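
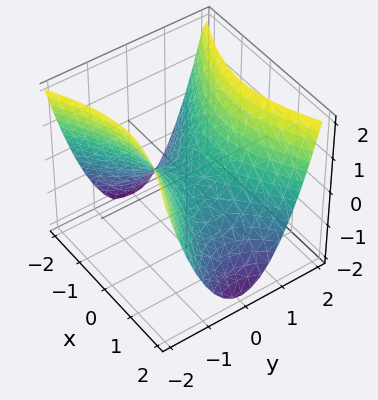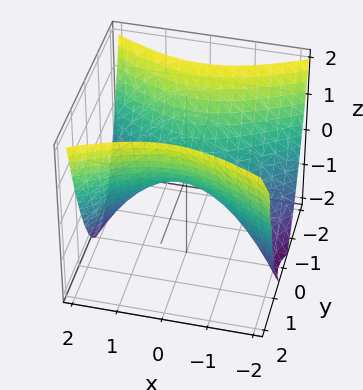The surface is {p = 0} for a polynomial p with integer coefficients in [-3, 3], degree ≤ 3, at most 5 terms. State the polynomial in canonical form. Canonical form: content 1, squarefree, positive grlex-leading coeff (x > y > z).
x^2 - 2*y^2 + 2*z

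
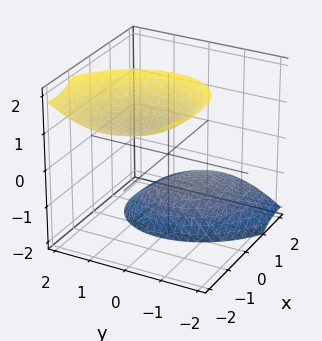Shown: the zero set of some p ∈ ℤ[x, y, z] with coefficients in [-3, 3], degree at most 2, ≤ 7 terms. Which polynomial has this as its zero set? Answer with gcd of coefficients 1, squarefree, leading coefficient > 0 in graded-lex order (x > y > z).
The picture has 2 separate pieces. They look like related sheets of one shape, so recover p as a whole.
deg p = 2. The shape is more complex than any degree-1 surface.
From the axis intercepts and sections: it misses every integer gridline on the x-axis; no y-intercept at any integer in the box.
Solving for integer coefficients yields p as stated.

2*x^2 + x*y + 3*x*z + 2*y^2 - z^2 + 2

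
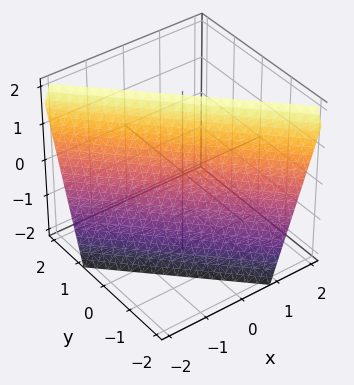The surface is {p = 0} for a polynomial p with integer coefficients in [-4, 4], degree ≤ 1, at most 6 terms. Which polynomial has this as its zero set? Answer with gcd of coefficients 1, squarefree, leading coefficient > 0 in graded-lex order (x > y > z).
3*x + 3*y - z + 2

First, deg p = 1.
Next, observable constraints: it meets the z-axis at z = 2 (among the integer gridlines).
Finally, together with the visible shape, these determine p as stated.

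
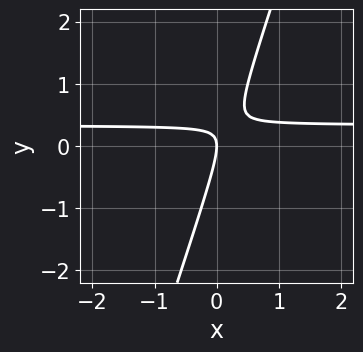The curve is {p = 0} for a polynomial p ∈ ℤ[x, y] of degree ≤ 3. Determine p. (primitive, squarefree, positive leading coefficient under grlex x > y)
3*x*y - y^2 - x

First, deg p = 2. The shape is more complex than any degree-1 curve.
Next, checking where it meets the axes: it meets the x-axis at x = 0 (among the integer gridlines); one y-axis crossing is at y = 0.
Finally, together with the visible shape, these determine p as stated.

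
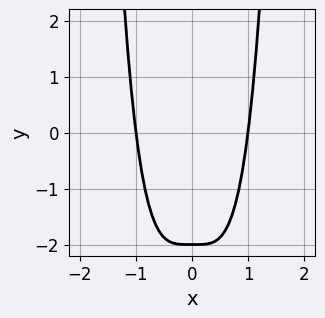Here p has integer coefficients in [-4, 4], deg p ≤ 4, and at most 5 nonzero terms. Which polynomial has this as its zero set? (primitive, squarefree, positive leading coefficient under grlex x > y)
2*x^4 - y - 2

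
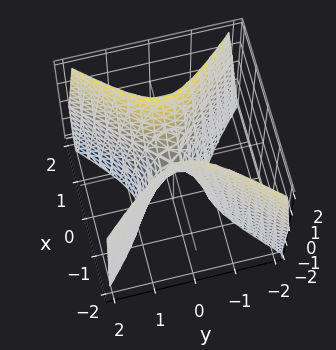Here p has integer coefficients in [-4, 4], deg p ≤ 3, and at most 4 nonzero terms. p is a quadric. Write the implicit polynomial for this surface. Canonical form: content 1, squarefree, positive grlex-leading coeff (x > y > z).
3*x^2 - 3*y^2 - z

1. Degree: a hyperbolic paraboloid; a quadric, so deg p = 2.
2. Symmetries: it's symmetric under y → −y, forcing even powers of y; mirror symmetry x ↦ −x ⇒ only even powers of x.
3. Observable constraints: one y-axis crossing is at y = 0; it meets the z-axis at z = 0 (among the integer gridlines); it meets the x-axis at x = 0 (among the integer gridlines).
4. The integer polynomial consistent with all of this is the stated p.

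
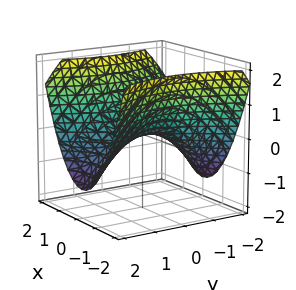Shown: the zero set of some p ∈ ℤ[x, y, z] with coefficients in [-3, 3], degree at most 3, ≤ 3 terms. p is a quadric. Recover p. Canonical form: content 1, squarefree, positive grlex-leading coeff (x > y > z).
First, deg p = 2.
Then, symmetries: mirror symmetry y ↦ −y ⇒ only even powers of y; the x ↦ −x reflection is a symmetry, so x appears only in even powers.
Next, observable constraints: it crosses the z-axis at the gridline z = 0; it meets the y-axis at y = 0 (among the integer gridlines); it crosses the x-axis at the gridline x = 0.
Finally, solving for integer coefficients yields p as stated.

2*x^2 - y^2 - 3*z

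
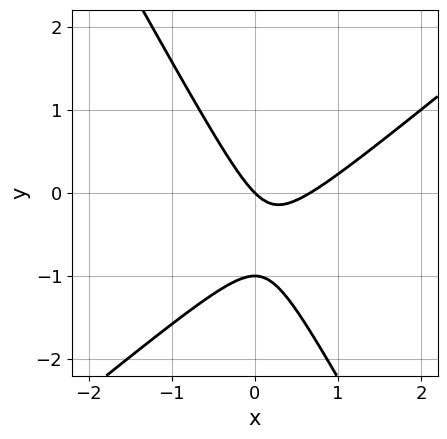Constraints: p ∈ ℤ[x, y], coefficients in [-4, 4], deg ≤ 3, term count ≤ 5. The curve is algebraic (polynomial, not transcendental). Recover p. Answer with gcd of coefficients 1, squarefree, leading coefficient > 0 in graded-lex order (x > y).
3*x^2 - 2*x*y - 2*y^2 - 2*x - 2*y

1. deg p = 2. No degree-1 curve has this shape.
2. Against the integer gridlines: it crosses the x-axis at the gridline x = 0; the y-axis gridline crossings are at y ∈ {-1, 0}.
3. Putting this together gives p.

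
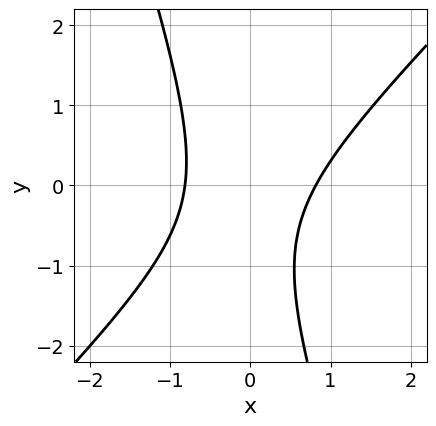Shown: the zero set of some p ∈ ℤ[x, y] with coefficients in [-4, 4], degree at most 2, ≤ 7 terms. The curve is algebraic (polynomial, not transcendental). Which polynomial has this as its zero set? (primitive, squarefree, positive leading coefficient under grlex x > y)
3*x^2 - 2*x*y - y^2 - y - 2

First, deg p = 2. A generic line meets the curve in up to 2 points.
Then, observable constraints: no y-intercept at any integer in the box.
Finally, fitting integer coefficients to these (and the overall shape) gives p.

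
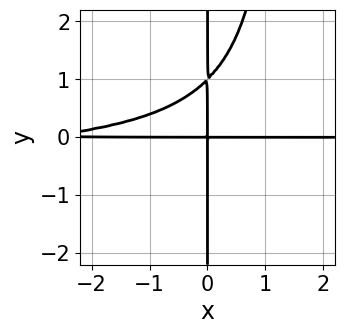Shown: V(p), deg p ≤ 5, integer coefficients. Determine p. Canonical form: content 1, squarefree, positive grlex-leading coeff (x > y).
1. deg p = 4.
2. From the visible intercepts: the visible x-axis segment lies entirely on the curve; the visible y-axis segment lies entirely on the curve.
3. Together with the visible shape, these determine p as stated.

2*x^2*y^2 + x^2*y - 3*x*y^2 + 3*x*y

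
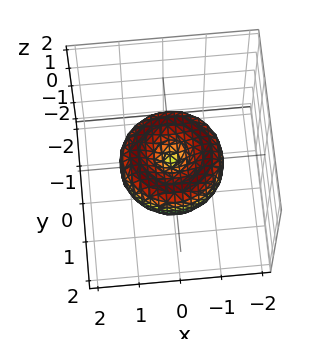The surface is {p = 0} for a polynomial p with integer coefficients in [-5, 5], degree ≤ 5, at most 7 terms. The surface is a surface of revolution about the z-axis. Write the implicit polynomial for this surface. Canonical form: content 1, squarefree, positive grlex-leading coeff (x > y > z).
2*x^4 + 4*x^2*y^2 + 2*y^4 - 3*x^2 - 3*y^2 + 3*z^2

(a) deg p = 4. No degree-3 surface has this shape.
(b) Symmetries: every cross-section ⟂ z is a circle, so x, y appear only via x² + y².
(c) Against the integer gridlines: it meets the z-axis at z = 0 (among the integer gridlines); it meets the x-axis at x = 0 (among the integer gridlines); a circular section at z = 0 has radius between 1 and 2; one y-axis crossing is at y = 0.
(d) Fitting integer coefficients to these (and the overall shape) gives p.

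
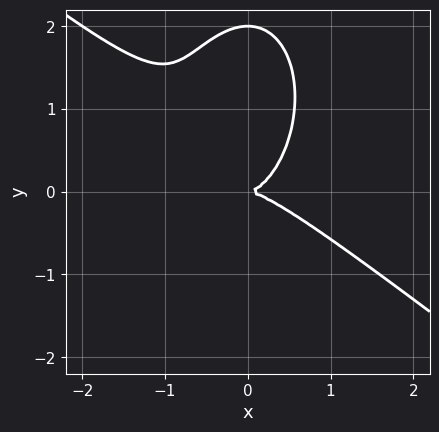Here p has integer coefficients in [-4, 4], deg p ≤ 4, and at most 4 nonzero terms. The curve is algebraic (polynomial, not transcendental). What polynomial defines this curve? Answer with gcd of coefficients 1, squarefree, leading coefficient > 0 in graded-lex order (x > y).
2*x^3 + 2*x^2*y + y^3 - 2*y^2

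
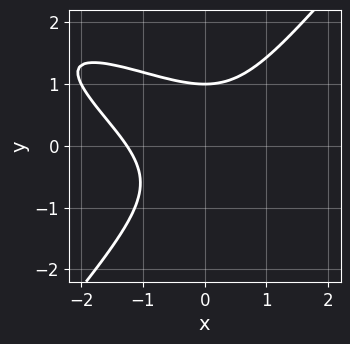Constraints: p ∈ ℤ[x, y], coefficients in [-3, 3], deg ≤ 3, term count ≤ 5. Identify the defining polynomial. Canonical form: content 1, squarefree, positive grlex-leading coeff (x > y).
x^3 + 2*x^2*y - 2*y^3 + 2

1. Degree: no degree-2 curve has this shape, so deg p = 3.
2. Checking where it meets the axes: one y-axis crossing is at y = 1.
3. Together with the visible shape, these determine p as stated.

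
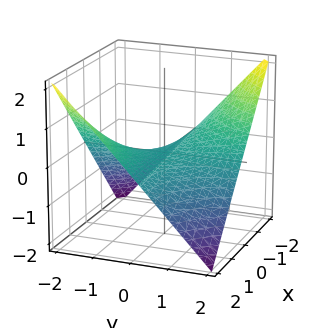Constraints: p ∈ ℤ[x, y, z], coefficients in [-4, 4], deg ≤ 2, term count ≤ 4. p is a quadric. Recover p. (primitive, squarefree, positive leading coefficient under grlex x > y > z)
x*y + 2*z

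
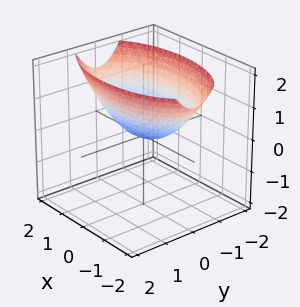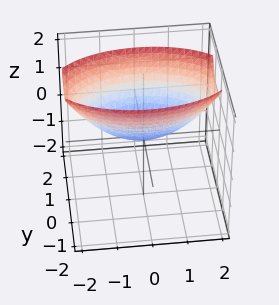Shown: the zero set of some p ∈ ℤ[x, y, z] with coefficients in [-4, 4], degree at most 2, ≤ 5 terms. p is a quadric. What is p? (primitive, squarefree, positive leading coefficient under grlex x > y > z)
x^2 + 3*y^2 - 3*z

First, the degree is 2 — a paraboloid; a quadric.
Then, symmetries: mirror symmetry x ↦ −x ⇒ only even powers of x; it's symmetric under y → −y, forcing even powers of y.
Then, from the axis intercepts and sections: one z-axis crossing is at z = 0; it meets the x-axis at x = 0 (among the integer gridlines); one y-axis crossing is at y = 0.
Finally, putting this together gives p.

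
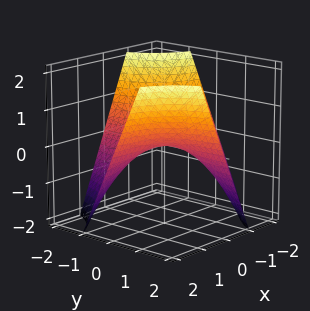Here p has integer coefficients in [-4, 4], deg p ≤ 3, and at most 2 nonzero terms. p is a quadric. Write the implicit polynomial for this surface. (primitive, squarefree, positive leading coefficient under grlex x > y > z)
(a) The degree is 2 — a hyperbolic paraboloid; a quadric.
(b) Against the integer gridlines: every point of the y-axis in the box is on the surface; one z-axis crossing is at z = 0; the visible x-axis segment lies entirely on the surface.
(c) Together with the visible shape, these determine p as stated.

x*y - z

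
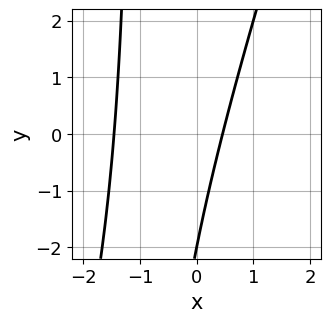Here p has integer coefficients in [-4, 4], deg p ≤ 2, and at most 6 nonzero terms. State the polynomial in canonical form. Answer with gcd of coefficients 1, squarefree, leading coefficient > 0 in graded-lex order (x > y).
(a) Degree: the shape is more complex than any degree-1 curve, so deg p = 2.
(b) From the axis intercepts and sections: it crosses the y-axis at the gridline y = -2.
(c) Fitting integer coefficients to these (and the overall shape) gives p.

3*x^2 - x*y + 3*x - y - 2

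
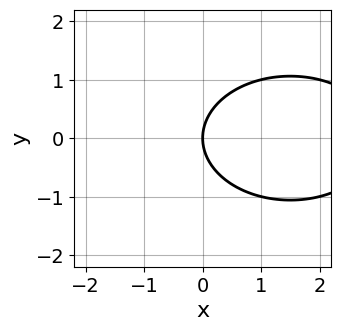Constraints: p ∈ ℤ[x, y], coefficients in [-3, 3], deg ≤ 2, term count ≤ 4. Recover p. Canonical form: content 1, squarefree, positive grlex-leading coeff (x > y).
First, degree: a generic line meets the curve in up to 2 points, so deg p = 2.
Next, symmetries: it's symmetric under y → −y, forcing even powers of y.
Next, against the integer gridlines: one x-axis crossing is at x = 0; it crosses the y-axis at the gridline y = 0.
Finally, solving for integer coefficients yields p as stated.

x^2 + 2*y^2 - 3*x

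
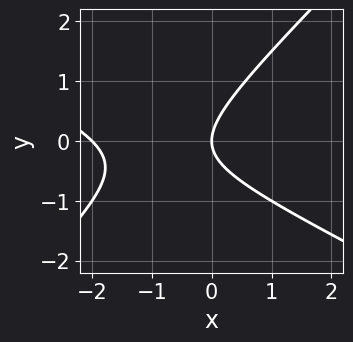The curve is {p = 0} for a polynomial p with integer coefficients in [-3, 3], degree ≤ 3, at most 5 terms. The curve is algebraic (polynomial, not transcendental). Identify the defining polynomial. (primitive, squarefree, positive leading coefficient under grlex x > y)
x^2 + x*y - 2*y^2 + 2*x

The degree is 2 — the shape is more complex than any degree-1 curve.
Checking where it meets the axes: one y-axis crossing is at y = 0; among the integer gridlines, it crosses the x-axis at x ∈ {-2, 0}.
Putting this together gives p.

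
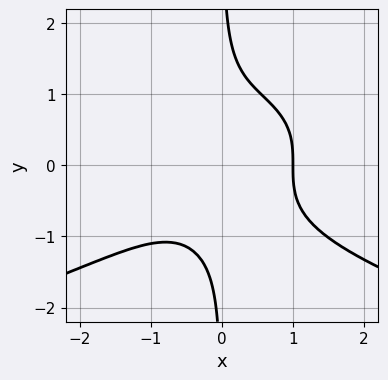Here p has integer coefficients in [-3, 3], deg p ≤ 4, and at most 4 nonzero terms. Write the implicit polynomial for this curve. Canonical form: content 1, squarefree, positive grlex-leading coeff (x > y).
1. Degree: a generic line meets the curve in up to 4 points, so deg p = 4.
2. Checking where it meets the axes: one x-axis crossing is at x = 1; the curve avoids every integer y-axis point in the box.
3. Assembling these constraints gives the stated polynomial.

3*x*y^3 + 2*x^3 - 2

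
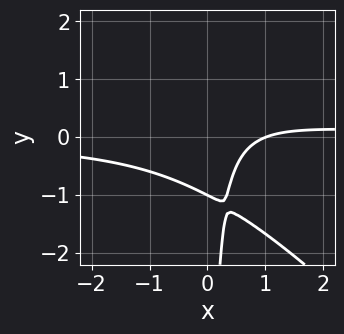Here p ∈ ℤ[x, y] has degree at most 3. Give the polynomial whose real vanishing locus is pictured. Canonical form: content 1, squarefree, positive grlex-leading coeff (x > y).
(a) Degree: a generic line meets the curve in up to 3 points, so deg p = 3.
(b) Reading off the gridlines: it crosses the y-axis at the gridline y = -1; it meets the x-axis at x = 1 (among the integer gridlines).
(c) The integer polynomial consistent with all of this is the stated p.

3*x^2*y + 3*x*y^2 - 2*x + 2*y + 2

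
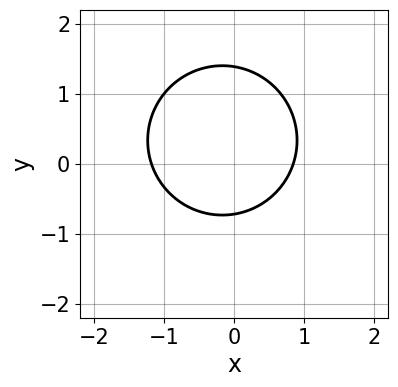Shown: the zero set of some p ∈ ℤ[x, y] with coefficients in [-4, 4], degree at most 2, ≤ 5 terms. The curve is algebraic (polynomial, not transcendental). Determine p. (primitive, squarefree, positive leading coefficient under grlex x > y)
3*x^2 + 3*y^2 + x - 2*y - 3

(a) Degree: a generic line meets the curve in up to 2 points, so deg p = 2.
(b) Putting this together gives p.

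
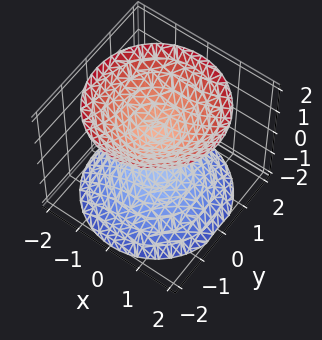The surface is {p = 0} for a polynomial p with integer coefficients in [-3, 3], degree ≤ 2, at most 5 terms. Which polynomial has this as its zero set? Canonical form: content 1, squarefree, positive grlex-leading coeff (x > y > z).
(a) The picture has 2 separate pieces. Treating them together as one polynomial.
(b) The degree is 2 — two separate bowl-shaped sheets opening away from each other; a quadric.
(c) By symmetry, the surface is invariant under rotation about z: p = q(x² + y², z); mirror symmetry z ↦ −z ⇒ only even powers of z.
(d) Reading off the gridlines: it misses every integer gridline on the y-axis; no x-intercept at any integer in the box.
(e) These observations pin down the coefficients.

2*x^2 + 2*y^2 - 2*z^2 + 1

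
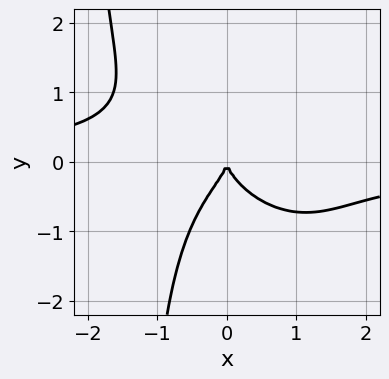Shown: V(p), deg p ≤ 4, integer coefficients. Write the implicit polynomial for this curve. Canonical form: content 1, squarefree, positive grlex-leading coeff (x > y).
3*x^3*y + 2*x^2*y^2 + 2*x*y^3 + 3*y^3 + 3*x^2

(a) Degree: the shape is more complex than any degree-3 curve, so deg p = 4.
(b) Against the integer gridlines: one x-axis crossing is at x = 0; it crosses the y-axis at the gridline y = 0.
(c) The integer polynomial consistent with all of this is the stated p.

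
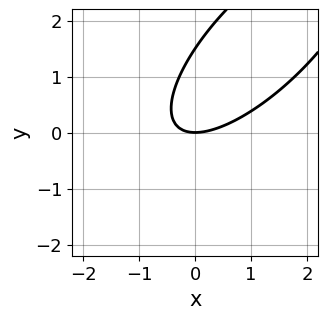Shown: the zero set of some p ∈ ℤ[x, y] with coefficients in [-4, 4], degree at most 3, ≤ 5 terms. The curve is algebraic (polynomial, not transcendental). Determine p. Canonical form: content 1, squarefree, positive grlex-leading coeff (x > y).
2*x^2 - 3*x*y + 2*y^2 - 3*y

1. Degree: a generic line meets the curve in up to 2 points, so deg p = 2.
2. Observable constraints: it crosses the x-axis at the gridline x = 0; one y-axis crossing is at y = 0.
3. Together with the visible shape, these determine p as stated.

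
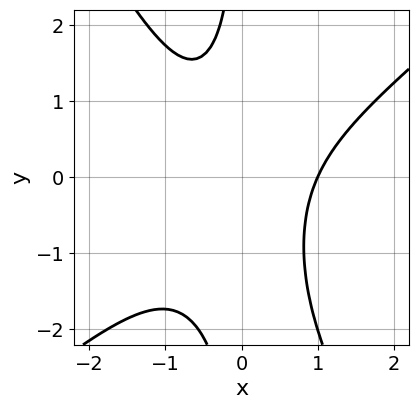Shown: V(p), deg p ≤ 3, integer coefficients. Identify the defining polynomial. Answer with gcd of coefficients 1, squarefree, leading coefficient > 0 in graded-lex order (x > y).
1. deg p = 3. No degree-2 curve has this shape.
2. From the visible intercepts: it misses every integer gridline on the y-axis; it crosses the x-axis at the gridline x = 1.
3. These observations pin down the coefficients.

3*x^3 - 2*x^2*y - 2*x*y^2 - 2*x*y - 3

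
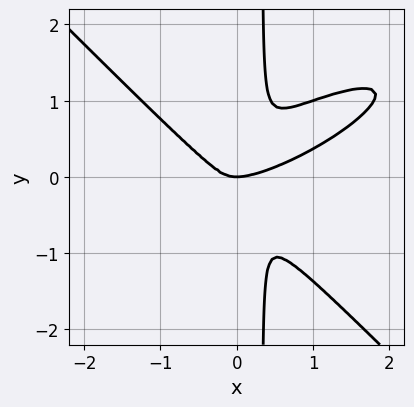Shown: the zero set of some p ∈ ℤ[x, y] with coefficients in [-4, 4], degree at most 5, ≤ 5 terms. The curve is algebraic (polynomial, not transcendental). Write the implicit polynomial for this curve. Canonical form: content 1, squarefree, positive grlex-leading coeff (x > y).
x^4 - 2*x^3*y + 3*x*y^3 - x^2*y - y^3

1. deg p = 4. A generic line meets the curve in up to 4 points.
2. Reading off the gridlines: it meets the x-axis at x = 0 (among the integer gridlines); it meets the y-axis at y = 0 (among the integer gridlines).
3. Solving for integer coefficients yields p as stated.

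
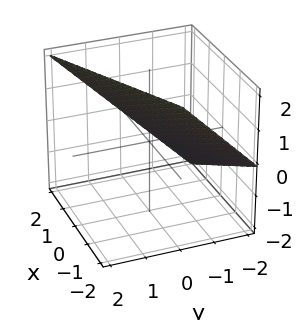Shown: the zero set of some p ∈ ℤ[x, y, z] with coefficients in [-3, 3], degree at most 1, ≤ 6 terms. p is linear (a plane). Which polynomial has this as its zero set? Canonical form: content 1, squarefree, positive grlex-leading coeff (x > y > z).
x - 2*y + 2*z - 2

1. deg p = 1.
2. From the visible intercepts: one y-axis crossing is at y = -1; one z-axis crossing is at z = 1.
3. The integer polynomial consistent with all of this is the stated p.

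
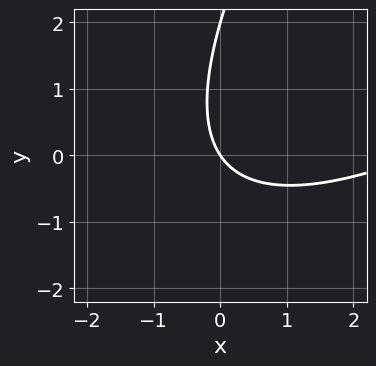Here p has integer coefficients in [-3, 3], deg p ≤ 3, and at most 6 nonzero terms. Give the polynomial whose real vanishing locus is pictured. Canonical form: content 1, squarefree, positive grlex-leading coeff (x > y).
1. The degree is 2 — no degree-1 curve has this shape.
2. Reading off the gridlines: it crosses the x-axis at the gridline x = 0; among the integer gridlines, it crosses the y-axis at y ∈ {0, 2}.
3. These observations pin down the coefficients.

x^2 - 2*x*y + y^2 - 3*x - 2*y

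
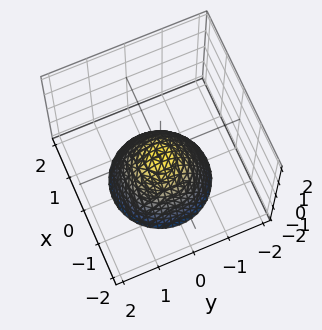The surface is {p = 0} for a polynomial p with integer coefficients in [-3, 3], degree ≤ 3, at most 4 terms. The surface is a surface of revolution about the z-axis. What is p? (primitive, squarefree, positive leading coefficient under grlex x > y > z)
3*x^2 + 3*y^2 + 3*z + 1

Degree: no degree-1 surface has this shape, so deg p = 2.
Symmetry: the surface is invariant under rotation about z: p = q(x² + y², z).
Reading off the gridlines: a circular section at z = -2 has radius between 1 and 2; no x-intercept at any integer in the box; the surface avoids every integer y-axis point in the box.
Matching integer coefficients to the picture gives p.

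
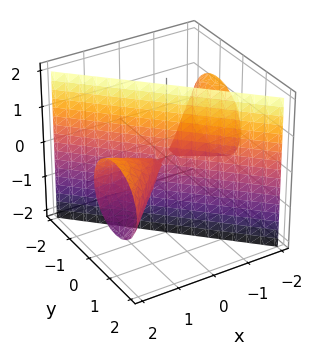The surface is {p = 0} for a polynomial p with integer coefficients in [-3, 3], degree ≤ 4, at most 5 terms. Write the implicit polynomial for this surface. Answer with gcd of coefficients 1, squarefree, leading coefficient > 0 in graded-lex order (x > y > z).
x^2*y - x*z^2 - y^3 - y*z^2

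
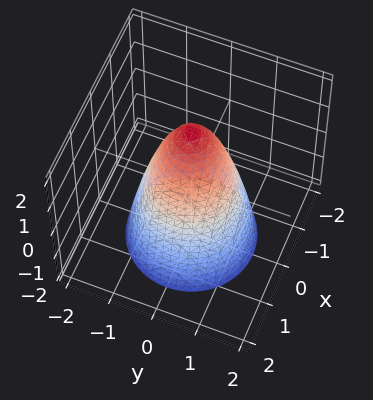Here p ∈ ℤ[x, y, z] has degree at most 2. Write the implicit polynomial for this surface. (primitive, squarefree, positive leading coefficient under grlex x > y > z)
2*x^2 + 2*y^2 + z - 2

(a) deg p = 2. No degree-1 surface has this shape.
(b) Symmetry: the z-axis is an axis of rotation, so x and y enter only as x² + y².
(c) Checking where it meets the axes: a circular section at z = -2 has radius between 1 and 2; it crosses the z-axis at the gridline z = 2.
(d) Together with the visible shape, these determine p as stated. Check: (1, 0, 0) on the x-axis lies on the surface, and p(1, 0, 0) = 0. ✓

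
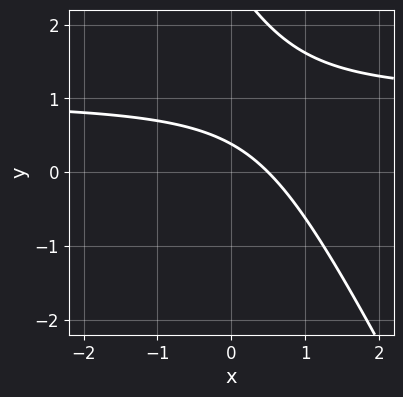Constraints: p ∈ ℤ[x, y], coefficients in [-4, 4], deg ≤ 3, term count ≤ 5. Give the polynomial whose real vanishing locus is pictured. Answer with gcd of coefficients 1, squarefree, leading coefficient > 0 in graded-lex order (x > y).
First, degree: no degree-1 curve has this shape, so deg p = 2.
Finally, matching integer coefficients to the picture gives p.

2*x*y + y^2 - 2*x - 3*y + 1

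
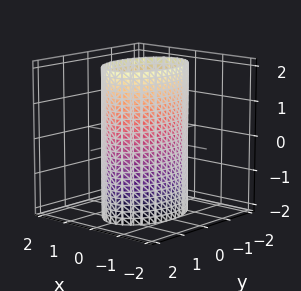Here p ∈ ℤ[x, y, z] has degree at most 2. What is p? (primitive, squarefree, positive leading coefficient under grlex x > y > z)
First, degree: a cylinder; a quadric, so deg p = 2.
Then, symmetries: the x ↦ −x reflection is a symmetry, so x appears only in even powers; the z ↦ −z reflection is a symmetry, so z appears only in even powers; it's symmetric under y → −y, forcing even powers of y.
Then, reading off the gridlines: it misses every integer gridline on the z-axis; the x-axis gridline crossings are at x ∈ {-1, 1}.
Finally, fitting integer coefficients to these (and the overall shape) gives p.

2*x^2 + y^2 - 2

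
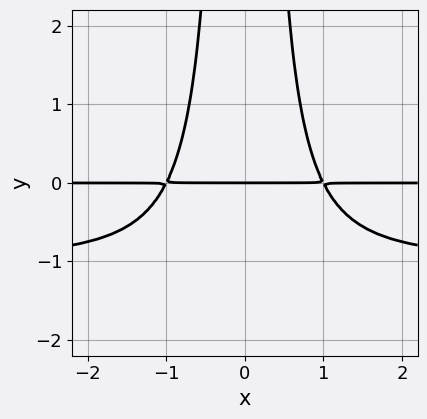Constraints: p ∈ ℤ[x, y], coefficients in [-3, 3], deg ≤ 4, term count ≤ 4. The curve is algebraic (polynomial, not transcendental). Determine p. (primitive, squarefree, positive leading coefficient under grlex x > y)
x^2*y^2 + x^2*y - y

1. The degree is 4 — the shape is more complex than any degree-3 curve.
2. Symmetries: mirror symmetry x ↦ −x ⇒ only even powers of x.
3. Reading off the gridlines: it meets the y-axis at y = 0 (among the integer gridlines); every point of the x-axis in the box is on the curve.
4. Fitting integer coefficients to these (and the overall shape) gives p.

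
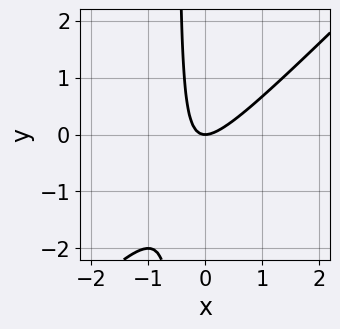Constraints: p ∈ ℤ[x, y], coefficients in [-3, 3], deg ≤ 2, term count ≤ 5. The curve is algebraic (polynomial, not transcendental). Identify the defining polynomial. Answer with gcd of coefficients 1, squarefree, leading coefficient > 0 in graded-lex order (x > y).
2*x^2 - 2*x*y - y

deg p = 2. The shape is more complex than any degree-1 curve.
From the visible intercepts: it crosses the x-axis at the gridline x = 0; it crosses the y-axis at the gridline y = 0.
Assembling these constraints gives the stated polynomial.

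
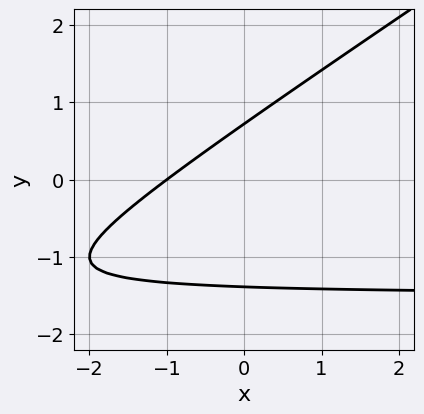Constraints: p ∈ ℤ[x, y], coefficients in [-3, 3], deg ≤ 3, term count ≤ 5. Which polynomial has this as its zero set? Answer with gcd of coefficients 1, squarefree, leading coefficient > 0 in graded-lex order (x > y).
2*x*y - 3*y^2 + 3*x - 2*y + 3

First, degree: the shape is more complex than any degree-1 curve, so deg p = 2.
Then, from the visible intercepts: it crosses the x-axis at the gridline x = -1.
Finally, putting this together gives p.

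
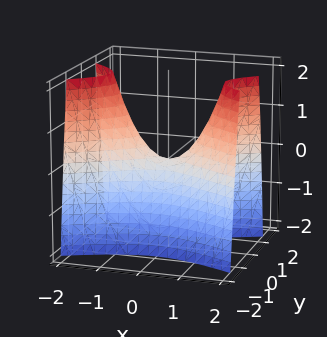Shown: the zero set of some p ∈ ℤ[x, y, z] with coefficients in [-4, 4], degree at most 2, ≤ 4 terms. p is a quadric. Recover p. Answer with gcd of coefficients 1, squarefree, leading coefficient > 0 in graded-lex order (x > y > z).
x^2 - 3*y^2 - z

1. The degree is 2 — a hyperbolic paraboloid; a quadric.
2. Symmetries: the x ↦ −x reflection is a symmetry, so x appears only in even powers; mirror symmetry y ↦ −y ⇒ only even powers of y.
3. Reading off the gridlines: one x-axis crossing is at x = 0; one z-axis crossing is at z = 0; it meets the y-axis at y = 0 (among the integer gridlines).
4. Fitting integer coefficients to these (and the overall shape) gives p.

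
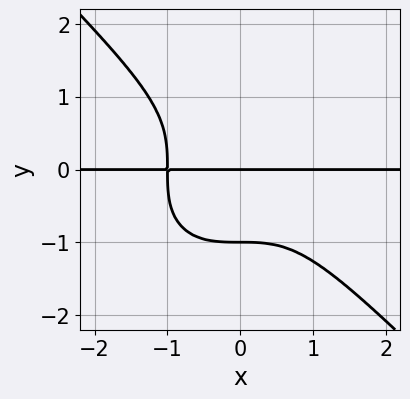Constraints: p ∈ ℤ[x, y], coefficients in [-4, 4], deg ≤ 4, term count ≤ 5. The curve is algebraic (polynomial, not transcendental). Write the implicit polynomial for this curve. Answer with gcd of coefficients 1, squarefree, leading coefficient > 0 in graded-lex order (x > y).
First, degree: the shape is more complex than any degree-3 curve, so deg p = 4.
Next, observable constraints: among the integer gridlines, it crosses the y-axis at y ∈ {-1, 0}; every point of the x-axis in the box is on the curve.
Finally, assembling these constraints gives the stated polynomial.

x^3*y + y^4 + y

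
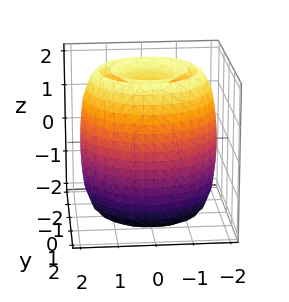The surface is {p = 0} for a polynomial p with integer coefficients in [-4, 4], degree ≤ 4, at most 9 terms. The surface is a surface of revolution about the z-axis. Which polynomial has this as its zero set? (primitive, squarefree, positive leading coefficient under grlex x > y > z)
1. I count 2 distinct pieces. They look like related sheets of one shape, so recover p as a whole.
2. Degree: no degree-3 surface has this shape, so deg p = 4.
3. Symmetries: rotational symmetry about the z-axis ⇒ p depends on x, y only through x² + y².
4. From the axis intercepts and sections: a circular section at z = -1 has radius between 1 and 2.
5. The integer polynomial consistent with all of this is the stated p.

x^4 + 2*x^2*y^2 + y^4 - 3*x^2 - 3*y^2 + z^2 - 2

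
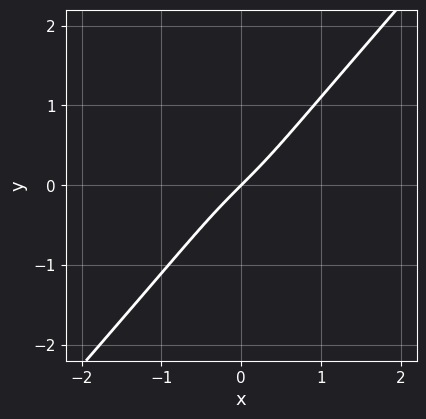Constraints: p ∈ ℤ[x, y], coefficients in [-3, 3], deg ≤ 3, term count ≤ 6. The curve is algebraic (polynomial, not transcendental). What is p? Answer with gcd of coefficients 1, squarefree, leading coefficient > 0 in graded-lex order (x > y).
The degree is 3 — the shape is more complex than any degree-2 curve.
Against the integer gridlines: it meets the x-axis at x = 0 (among the integer gridlines); it meets the y-axis at y = 0 (among the integer gridlines).
Putting this together gives p.

3*x^3 - 2*y^3 + 3*x - 3*y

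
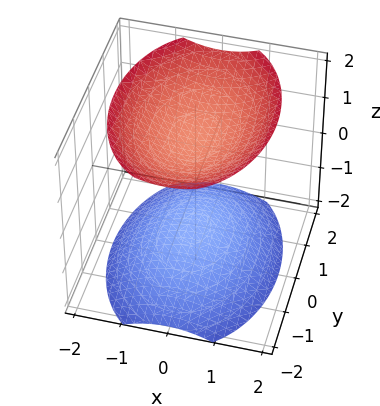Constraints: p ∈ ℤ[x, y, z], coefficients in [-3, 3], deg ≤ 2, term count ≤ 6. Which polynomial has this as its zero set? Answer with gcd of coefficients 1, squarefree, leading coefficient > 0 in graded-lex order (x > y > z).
2*x^2 + y^2 - 2*z^2 + 3

1. There are 2 components. They look like related sheets of one shape, so recover p as a whole.
2. Degree: two separate bowl-shaped sheets opening away from each other; a quadric, so deg p = 2.
3. Symmetries: it's symmetric under x → −x, forcing even powers of x; the y ↦ −y reflection is a symmetry, so y appears only in even powers; the z ↦ −z reflection is a symmetry, so z appears only in even powers.
4. Observable constraints: no x-intercept at any integer in the box; the surface avoids every integer y-axis point in the box.
5. Assembling these constraints gives the stated polynomial.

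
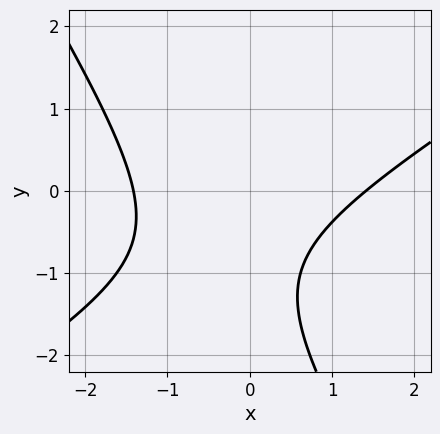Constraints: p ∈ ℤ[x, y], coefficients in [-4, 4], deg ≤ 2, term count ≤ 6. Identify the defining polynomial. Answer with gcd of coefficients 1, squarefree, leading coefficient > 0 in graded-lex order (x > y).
x^2 - x*y - y^2 - 2*y - 2

(a) deg p = 2. The shape is more complex than any degree-1 curve.
(b) From the visible intercepts: the curve avoids every integer y-axis point in the box.
(c) Solving for integer coefficients yields p as stated.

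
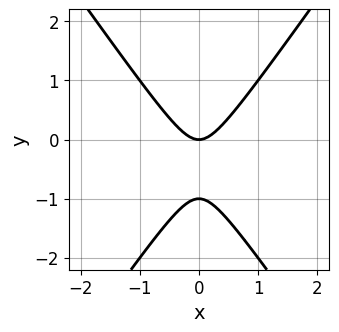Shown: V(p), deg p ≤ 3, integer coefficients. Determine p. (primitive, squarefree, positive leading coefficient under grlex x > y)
2*x^2 - y^2 - y

1. Degree: the shape is more complex than any degree-1 curve, so deg p = 2.
2. Symmetries: the x ↦ −x reflection is a symmetry, so x appears only in even powers.
3. Against the integer gridlines: among the integer gridlines, it crosses the y-axis at y ∈ {-1, 0}; it crosses the x-axis at the gridline x = 0.
4. Assembling these constraints gives the stated polynomial.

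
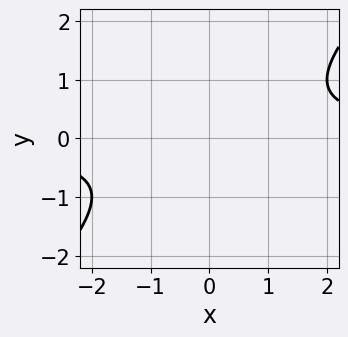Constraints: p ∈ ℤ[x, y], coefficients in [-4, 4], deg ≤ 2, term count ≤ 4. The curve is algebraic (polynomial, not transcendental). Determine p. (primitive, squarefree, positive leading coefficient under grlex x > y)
The degree is 2 — a generic line meets the curve in up to 2 points.
Reading off the gridlines: it misses every integer gridline on the x-axis; no y-intercept at any integer in the box.
These observations pin down the coefficients.

x*y - y^2 - 1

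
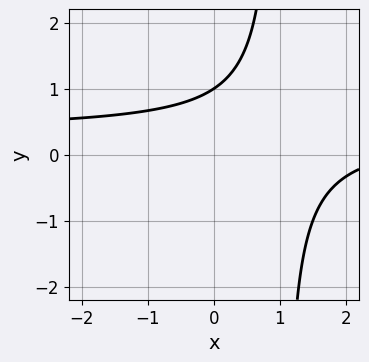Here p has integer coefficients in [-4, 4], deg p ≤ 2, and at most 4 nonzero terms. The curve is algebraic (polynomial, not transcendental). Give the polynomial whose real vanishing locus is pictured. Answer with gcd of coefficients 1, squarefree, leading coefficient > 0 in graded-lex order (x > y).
3*x*y - x - 3*y + 3

deg p = 2. No degree-1 curve has this shape.
Checking where it meets the axes: it crosses the y-axis at the gridline y = 1; no x-intercept at any integer in the box.
These observations pin down the coefficients.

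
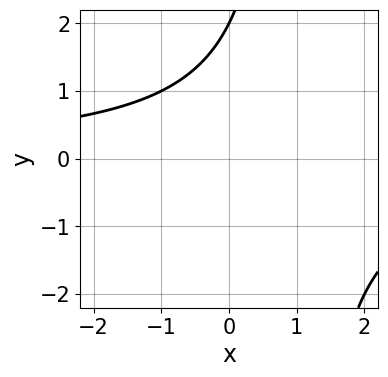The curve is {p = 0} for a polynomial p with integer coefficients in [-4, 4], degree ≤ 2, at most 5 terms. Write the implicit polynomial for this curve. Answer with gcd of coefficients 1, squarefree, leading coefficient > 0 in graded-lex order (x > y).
x*y - y + 2

First, deg p = 2.
Next, from the axis intercepts and sections: it meets the y-axis at y = 2 (among the integer gridlines); no x-intercept at any integer in the box.
Finally, together with the visible shape, these determine p as stated.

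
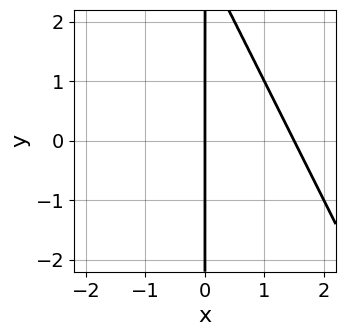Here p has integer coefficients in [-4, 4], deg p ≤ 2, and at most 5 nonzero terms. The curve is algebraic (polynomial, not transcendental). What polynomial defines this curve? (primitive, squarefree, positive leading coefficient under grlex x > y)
The degree is 2 — a generic line meets the curve in up to 2 points.
Reading off the gridlines: one x-axis crossing is at x = 0; every point of the y-axis in the box is on the curve.
Fitting integer coefficients to these (and the overall shape) gives p.

2*x^2 + x*y - 3*x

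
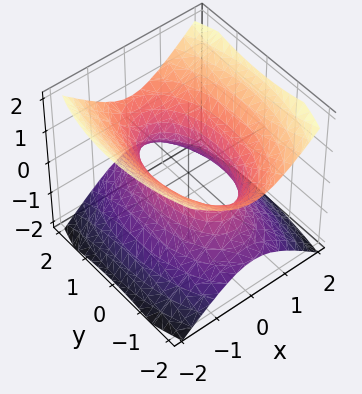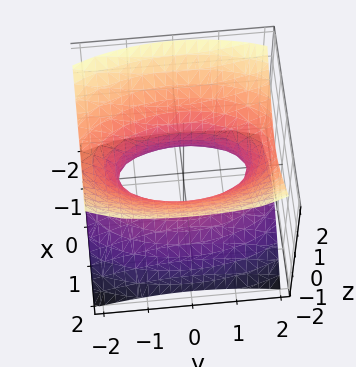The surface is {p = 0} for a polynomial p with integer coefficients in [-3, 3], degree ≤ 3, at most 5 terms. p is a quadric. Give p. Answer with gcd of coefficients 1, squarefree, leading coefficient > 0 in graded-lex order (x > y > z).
3*x^2 + y^2 - 3*z^2 - 2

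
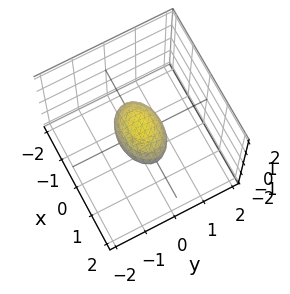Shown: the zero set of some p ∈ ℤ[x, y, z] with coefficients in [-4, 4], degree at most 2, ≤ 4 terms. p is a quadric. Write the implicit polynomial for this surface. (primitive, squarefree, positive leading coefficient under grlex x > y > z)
x^2 + 2*y^2 + 2*z^2 - 1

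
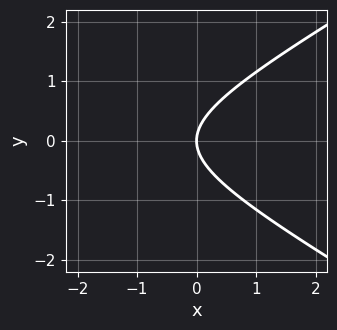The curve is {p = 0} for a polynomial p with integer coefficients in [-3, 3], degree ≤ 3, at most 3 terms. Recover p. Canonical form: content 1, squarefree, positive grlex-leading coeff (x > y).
x^2 - 3*y^2 + 3*x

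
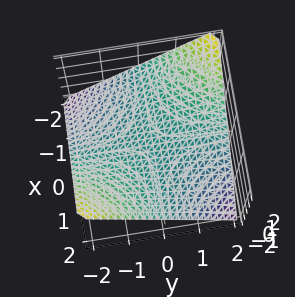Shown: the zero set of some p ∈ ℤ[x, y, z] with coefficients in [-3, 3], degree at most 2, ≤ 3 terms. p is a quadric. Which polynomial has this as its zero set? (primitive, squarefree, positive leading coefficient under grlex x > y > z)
x*y + 2*z

1. Degree: a hyperbolic paraboloid; a quadric, so deg p = 2.
2. From the visible intercepts: the visible y-axis segment lies entirely on the surface; the visible x-axis segment lies entirely on the surface.
3. Putting this together gives p.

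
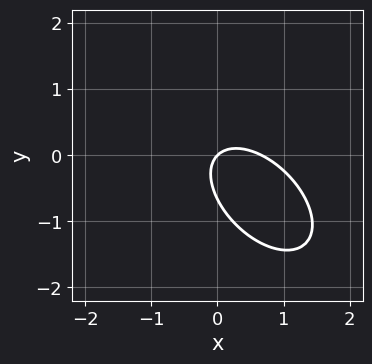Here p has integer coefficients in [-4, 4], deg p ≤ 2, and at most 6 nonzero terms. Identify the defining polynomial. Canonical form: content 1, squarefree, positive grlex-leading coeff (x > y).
1. The degree is 2 — a generic line meets the curve in up to 2 points.
2. Reading off the gridlines: it meets the x-axis at x = 0 (among the integer gridlines); it meets the y-axis at y = 0 (among the integer gridlines).
3. Solving for integer coefficients yields p as stated.

3*x^2 + 3*x*y + 3*y^2 - 2*x + 2*y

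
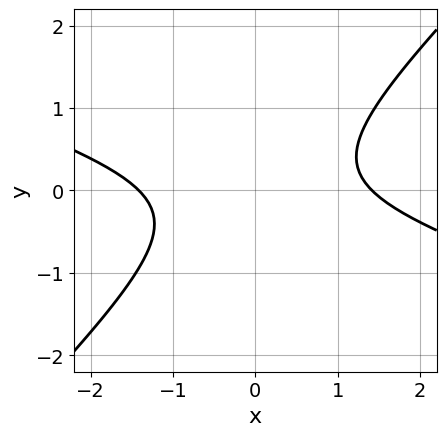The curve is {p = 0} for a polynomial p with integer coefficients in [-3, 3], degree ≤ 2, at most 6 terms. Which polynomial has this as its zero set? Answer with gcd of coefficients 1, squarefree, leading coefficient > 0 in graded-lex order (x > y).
deg p = 2.
Checking where it meets the axes: no y-intercept at any integer in the box.
The integer polynomial consistent with all of this is the stated p.

x^2 + 2*x*y - 3*y^2 - 2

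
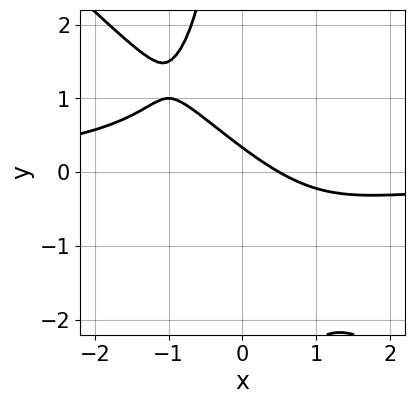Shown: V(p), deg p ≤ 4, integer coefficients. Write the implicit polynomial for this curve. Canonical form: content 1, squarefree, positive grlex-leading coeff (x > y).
2*x^2*y + 2*x*y^2 + 2*x + 3*y - 1

Degree: no degree-2 curve has this shape, so deg p = 3.
Solving for integer coefficients yields p as stated.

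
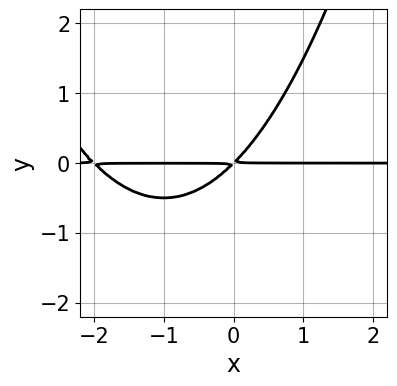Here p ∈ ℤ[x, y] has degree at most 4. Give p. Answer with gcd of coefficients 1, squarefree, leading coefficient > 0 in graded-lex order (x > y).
x^2*y + 2*x*y - 2*y^2

(a) Degree: no degree-2 curve has this shape, so deg p = 3.
(b) Checking where it meets the axes: the visible x-axis segment lies entirely on the curve.
(c) Fitting integer coefficients to these (and the overall shape) gives p.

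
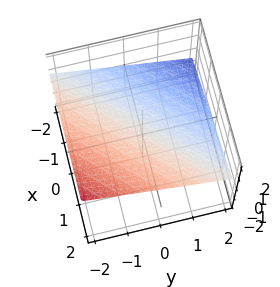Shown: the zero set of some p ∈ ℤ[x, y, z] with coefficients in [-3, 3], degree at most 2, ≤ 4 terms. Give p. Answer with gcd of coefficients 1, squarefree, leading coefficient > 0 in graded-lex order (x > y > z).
x - y - 3*z + 2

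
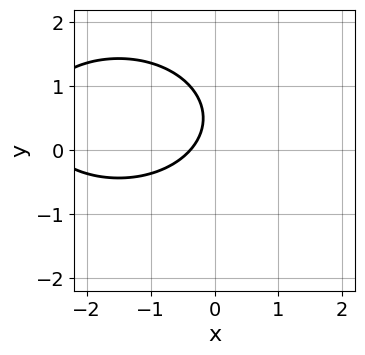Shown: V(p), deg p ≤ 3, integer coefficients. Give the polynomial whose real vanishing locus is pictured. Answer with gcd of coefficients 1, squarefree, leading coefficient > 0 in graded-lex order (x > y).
(a) Degree: no degree-1 curve has this shape, so deg p = 2.
(b) Against the integer gridlines: the curve avoids every integer y-axis point in the box.
(c) Putting this together gives p.

x^2 + 2*y^2 + 3*x - 2*y + 1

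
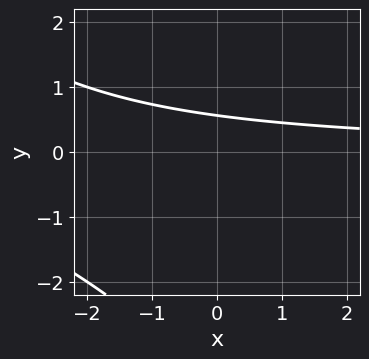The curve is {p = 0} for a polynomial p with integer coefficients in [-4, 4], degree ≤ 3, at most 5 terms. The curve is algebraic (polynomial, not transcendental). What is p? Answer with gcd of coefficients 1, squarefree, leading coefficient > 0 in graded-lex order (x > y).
1. Degree: the shape is more complex than any degree-1 curve, so deg p = 2.
2. From the axis intercepts and sections: it misses every integer gridline on the x-axis.
3. The integer polynomial consistent with all of this is the stated p.

x*y + y^2 + 3*y - 2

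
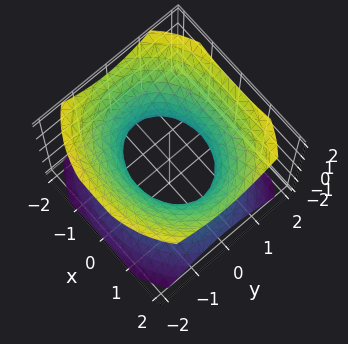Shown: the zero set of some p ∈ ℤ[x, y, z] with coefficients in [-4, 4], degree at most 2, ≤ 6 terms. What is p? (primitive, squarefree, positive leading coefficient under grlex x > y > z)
Degree: one connected sheet with a waist; a quadric, so deg p = 2.
Symmetries: mirror symmetry y ↦ −y ⇒ only even powers of y; mirror symmetry x ↦ −x ⇒ only even powers of x; it's symmetric under z → −z, forcing even powers of z.
From the visible intercepts: the y-axis gridline crossings are at y ∈ {-1, 1}; no z-intercept at any integer in the box.
The integer polynomial consistent with all of this is the stated p.

2*x^2 + 3*y^2 - 3*z^2 - 3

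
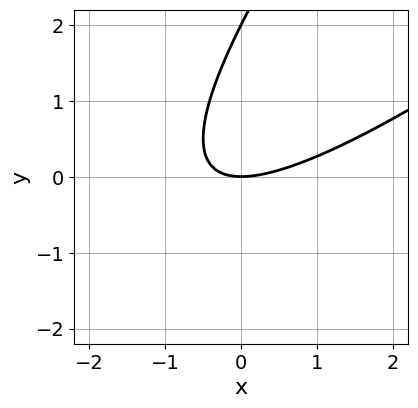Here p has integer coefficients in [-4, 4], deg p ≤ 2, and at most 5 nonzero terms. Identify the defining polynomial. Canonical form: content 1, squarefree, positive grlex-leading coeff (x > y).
First, the degree is 2 — the shape is more complex than any degree-1 curve.
Next, from the axis intercepts and sections: the y-axis gridline crossings are at y ∈ {0, 2}; it meets the x-axis at x = 0 (among the integer gridlines).
Finally, fitting integer coefficients to these (and the overall shape) gives p.

x^2 - 2*x*y + y^2 - 2*y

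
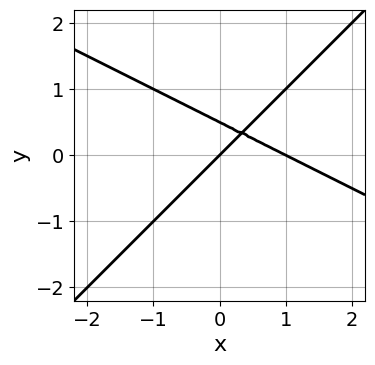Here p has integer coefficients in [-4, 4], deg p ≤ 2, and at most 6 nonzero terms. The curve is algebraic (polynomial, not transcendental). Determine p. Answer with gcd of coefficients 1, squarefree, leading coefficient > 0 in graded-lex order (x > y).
x^2 + x*y - 2*y^2 - x + y

(a) The degree is 2 — a generic line meets the curve in up to 2 points.
(b) Against the integer gridlines: among the integer gridlines, it crosses the x-axis at x ∈ {0, 1}; it crosses the y-axis at the gridline y = 0.
(c) Solving for integer coefficients yields p as stated.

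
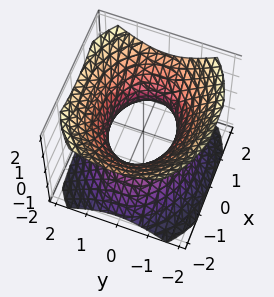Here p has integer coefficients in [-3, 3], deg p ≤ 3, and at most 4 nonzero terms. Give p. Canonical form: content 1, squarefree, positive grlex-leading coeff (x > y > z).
1. deg p = 2.
2. Symmetries: mirror symmetry x ↦ −x ⇒ only even powers of x; it's symmetric under y → −y, forcing even powers of y; it's symmetric under z → −z, forcing even powers of z.
3. Reading off the gridlines: among the integer gridlines, it crosses the y-axis at y ∈ {-1, 1}; the surface avoids every integer z-axis point in the box.
4. Matching integer coefficients to the picture gives p.

2*x^2 + 3*y^2 - 3*z^2 - 3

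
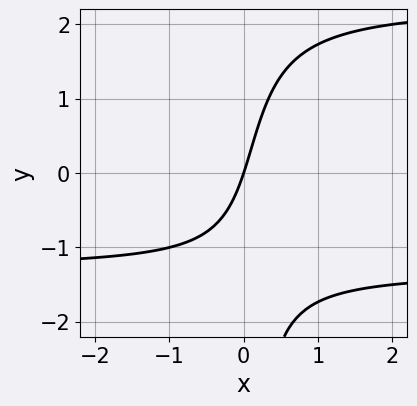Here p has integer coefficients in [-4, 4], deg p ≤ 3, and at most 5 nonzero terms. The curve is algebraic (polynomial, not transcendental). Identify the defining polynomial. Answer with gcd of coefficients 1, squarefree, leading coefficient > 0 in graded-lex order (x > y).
1. The degree is 3 — a generic line meets the curve in up to 3 points.
2. Checking where it meets the axes: one y-axis crossing is at y = 0; one x-axis crossing is at x = 0.
3. Together with the visible shape, these determine p as stated.

x*y^2 - x*y - 3*x + y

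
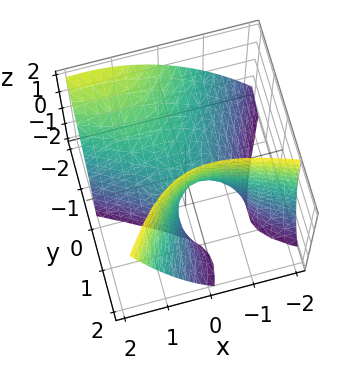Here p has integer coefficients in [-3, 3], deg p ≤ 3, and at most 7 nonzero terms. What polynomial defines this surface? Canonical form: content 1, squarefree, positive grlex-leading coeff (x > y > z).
1. deg p = 2. No degree-1 surface has this shape.
2. From the visible intercepts: it meets the z-axis at z = 0 (among the integer gridlines); it crosses the x-axis at the gridline x = 0.
3. Together with the visible shape, these determine p as stated.

2*x^2 + 3*x*y - 2*y^2 - 3*y*z + 2*z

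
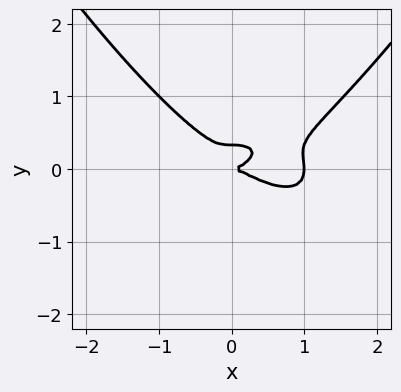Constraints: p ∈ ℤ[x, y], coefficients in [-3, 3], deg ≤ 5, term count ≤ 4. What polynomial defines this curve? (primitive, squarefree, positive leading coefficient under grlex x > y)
x^4 - x^3 - 3*y^3 + y^2

First, degree: no degree-3 curve has this shape, so deg p = 4.
Next, against the integer gridlines: one y-axis crossing is at y = 0; among the integer gridlines, it crosses the x-axis at x ∈ {0, 1}.
Finally, solving for integer coefficients yields p as stated.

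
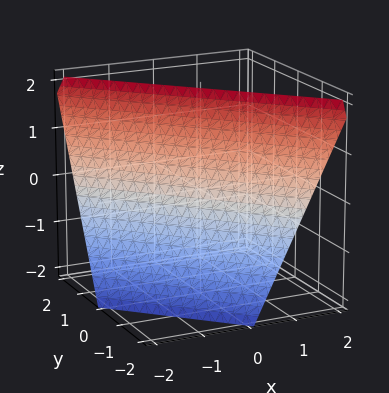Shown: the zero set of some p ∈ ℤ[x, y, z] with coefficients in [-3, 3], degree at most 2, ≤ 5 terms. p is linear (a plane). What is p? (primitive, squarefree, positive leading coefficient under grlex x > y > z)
2*x + 2*y - z + 2

First, deg p = 1. Every cross-section is a straight line — this is a plane.
Then, against the integer gridlines: it meets the y-axis at y = -1 (among the integer gridlines); it crosses the z-axis at the gridline z = 2; it meets the x-axis at x = -1 (among the integer gridlines).
Finally, these observations pin down the coefficients.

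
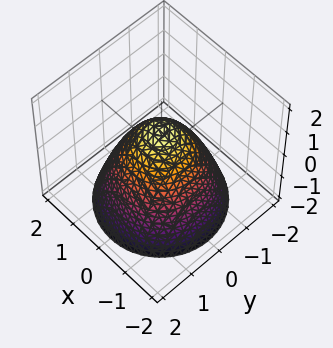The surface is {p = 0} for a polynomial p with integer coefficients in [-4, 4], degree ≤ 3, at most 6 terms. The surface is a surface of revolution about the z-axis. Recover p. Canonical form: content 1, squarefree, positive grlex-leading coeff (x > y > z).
(a) deg p = 2. The shape is more complex than any degree-1 surface.
(b) Symmetries: every cross-section ⟂ z is a circle, so x, y appear only via x² + y².
(c) From the axis intercepts and sections: the y-axis gridline crossings are at y ∈ {-1, 1}; among the integer gridlines, it crosses the x-axis at x ∈ {-1, 1}.
(d) Assembling these constraints gives the stated polynomial. Check: (0, 0, 1) on the z-axis lies on the surface, and p(0, 0, 1) = 0. ✓

x^2 + y^2 + z - 1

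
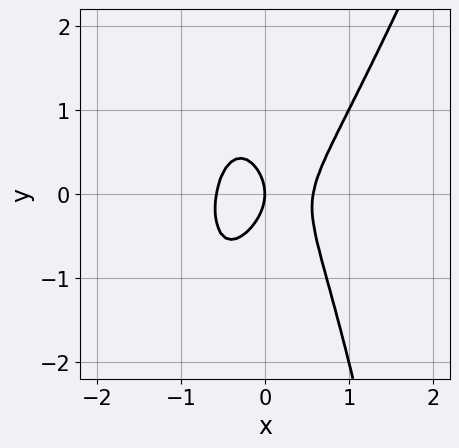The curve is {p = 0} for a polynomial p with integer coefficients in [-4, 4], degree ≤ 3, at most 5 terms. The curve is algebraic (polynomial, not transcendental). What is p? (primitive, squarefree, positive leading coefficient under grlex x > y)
3*x^3 - x^2*y - y^2 - x

(a) deg p = 3.
(b) Checking where it meets the axes: one x-axis crossing is at x = 0; it crosses the y-axis at the gridline y = 0.
(c) The integer polynomial consistent with all of this is the stated p.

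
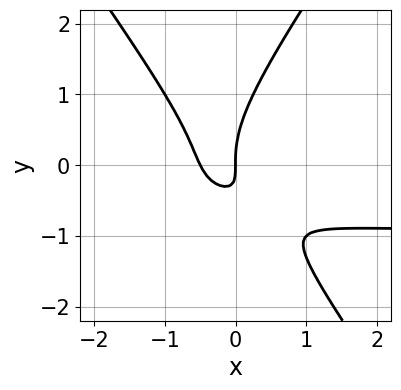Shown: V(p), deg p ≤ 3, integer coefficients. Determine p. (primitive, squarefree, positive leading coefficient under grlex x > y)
2*x^2*y - y^3 + 2*x^2 + 2*x*y + x

(a) Degree: a generic line meets the curve in up to 3 points, so deg p = 3.
(b) From the visible intercepts: it crosses the y-axis at the gridline y = 0; it meets the x-axis at x = 0 (among the integer gridlines).
(c) The integer polynomial consistent with all of this is the stated p.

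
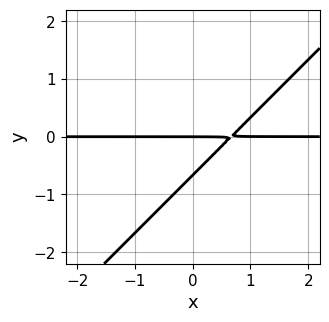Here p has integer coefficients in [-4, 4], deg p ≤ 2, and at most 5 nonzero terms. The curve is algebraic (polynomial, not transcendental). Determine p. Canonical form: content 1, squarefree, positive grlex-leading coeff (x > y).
First, deg p = 2.
Then, from the visible intercepts: it crosses the y-axis at the gridline y = 0; the visible x-axis segment lies entirely on the curve.
Finally, these observations pin down the coefficients.

3*x*y - 3*y^2 - 2*y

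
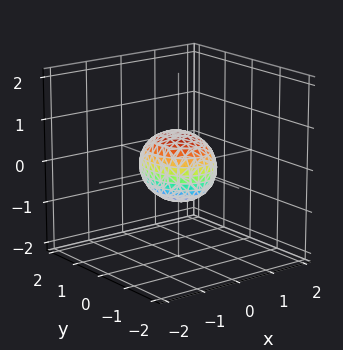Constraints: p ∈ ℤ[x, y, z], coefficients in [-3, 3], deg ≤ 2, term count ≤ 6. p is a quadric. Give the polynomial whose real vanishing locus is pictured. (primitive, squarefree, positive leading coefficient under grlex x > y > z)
3*x^2 + 2*y^2 + 3*z^2 - 2

First, the degree is 2 — bounded and convex; a quadric.
Next, symmetries: it's symmetric under z → −z, forcing even powers of z; the x ↦ −x reflection is a symmetry, so x appears only in even powers; mirror symmetry y ↦ −y ⇒ only even powers of y.
Then, from the visible intercepts: the y-axis gridline crossings are at y ∈ {-1, 1}.
Finally, assembling these constraints gives the stated polynomial.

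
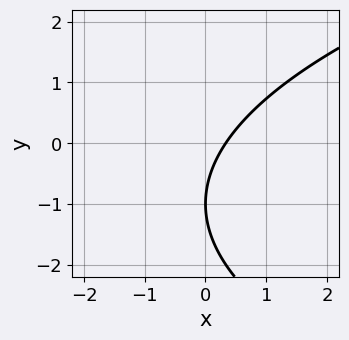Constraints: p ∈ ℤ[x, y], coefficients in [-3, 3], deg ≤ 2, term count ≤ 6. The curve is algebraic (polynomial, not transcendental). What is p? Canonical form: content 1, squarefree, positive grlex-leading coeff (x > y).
y^2 - 3*x + 2*y + 1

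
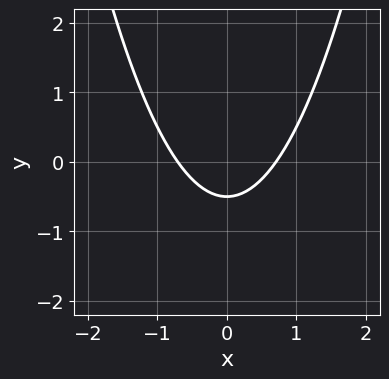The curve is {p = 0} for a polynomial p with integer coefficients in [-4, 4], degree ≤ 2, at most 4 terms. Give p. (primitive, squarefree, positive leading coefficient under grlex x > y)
2*x^2 - 2*y - 1

(a) The degree is 2 — the shape is more complex than any degree-1 curve.
(b) Symmetries: the x ↦ −x reflection is a symmetry, so x appears only in even powers.
(c) Putting this together gives p.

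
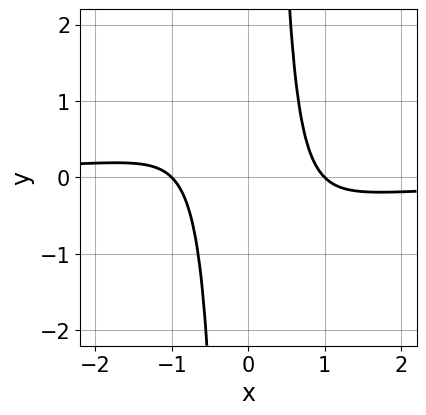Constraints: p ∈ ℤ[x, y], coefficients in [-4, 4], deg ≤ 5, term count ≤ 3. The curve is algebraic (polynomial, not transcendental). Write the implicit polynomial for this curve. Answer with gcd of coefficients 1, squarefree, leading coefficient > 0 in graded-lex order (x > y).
2*x^3*y + x^2 - 1

The degree is 4 — no degree-3 curve has this shape.
Checking where it meets the axes: the x-axis gridline crossings are at x ∈ {-1, 1}; no y-intercept at any integer in the box.
These observations pin down the coefficients.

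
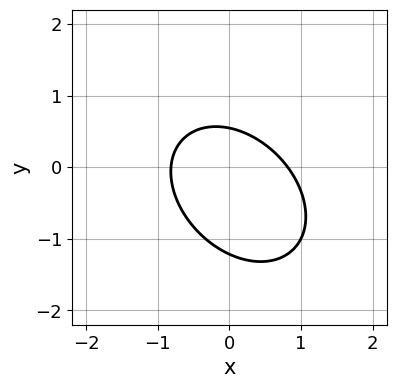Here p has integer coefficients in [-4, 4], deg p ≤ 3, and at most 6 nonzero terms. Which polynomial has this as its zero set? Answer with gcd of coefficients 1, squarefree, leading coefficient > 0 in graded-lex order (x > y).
First, degree: the shape is more complex than any degree-1 curve, so deg p = 2.
Finally, matching integer coefficients to the picture gives p.

3*x^2 + 2*x*y + 3*y^2 + 2*y - 2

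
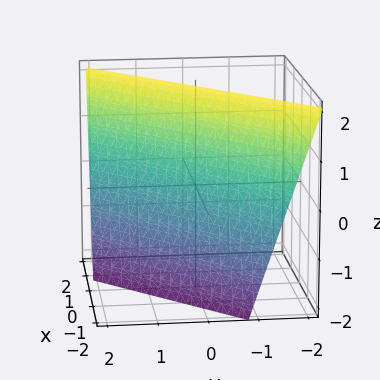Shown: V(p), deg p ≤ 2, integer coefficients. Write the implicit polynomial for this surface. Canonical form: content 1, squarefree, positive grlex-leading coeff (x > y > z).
First, degree: the surface is flat (a plane), so deg p = 1.
Next, observable constraints: one z-axis crossing is at z = 2.
Finally, assembling these constraints gives the stated polynomial.

3*x - 3*y - z + 2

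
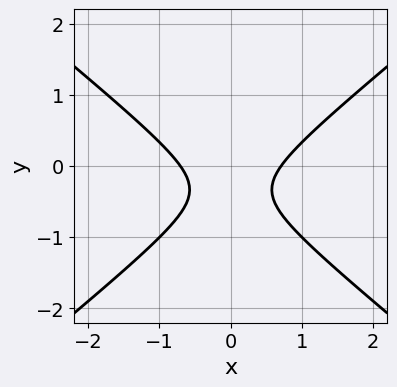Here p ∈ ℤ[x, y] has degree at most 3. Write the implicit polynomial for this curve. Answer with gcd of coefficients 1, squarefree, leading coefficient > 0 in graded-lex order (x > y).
2*x^2 - 3*y^2 - 2*y - 1

First, deg p = 2. A generic line meets the curve in up to 2 points.
Next, symmetries: it's symmetric under x → −x, forcing even powers of x.
Then, against the integer gridlines: the curve avoids every integer y-axis point in the box.
Finally, putting this together gives p.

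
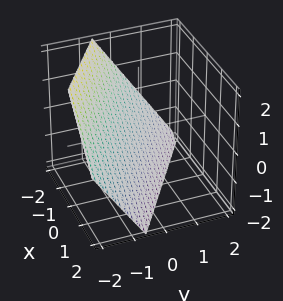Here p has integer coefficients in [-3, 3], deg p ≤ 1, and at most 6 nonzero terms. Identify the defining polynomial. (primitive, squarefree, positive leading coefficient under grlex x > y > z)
2*x + 3*y + 2*z + 2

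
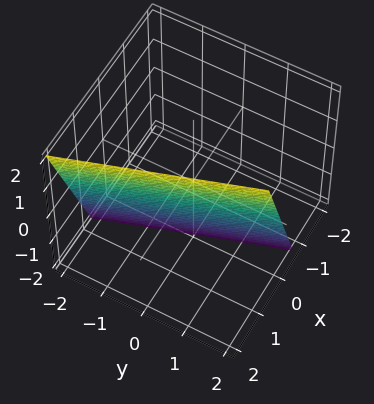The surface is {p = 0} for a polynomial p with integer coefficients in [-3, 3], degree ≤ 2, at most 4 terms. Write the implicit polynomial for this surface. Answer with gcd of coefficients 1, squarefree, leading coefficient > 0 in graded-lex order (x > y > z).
First, degree: the surface is flat (a plane), so deg p = 1.
Then, checking where it meets the axes: it meets the z-axis at z = -2 (among the integer gridlines); it crosses the y-axis at the gridline y = 2.
Finally, matching integer coefficients to the picture gives p.

3*x + y - z - 2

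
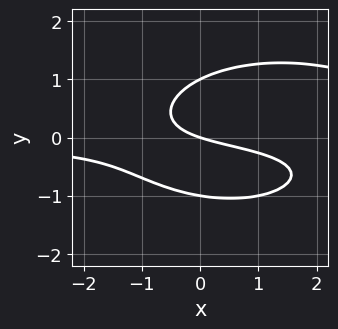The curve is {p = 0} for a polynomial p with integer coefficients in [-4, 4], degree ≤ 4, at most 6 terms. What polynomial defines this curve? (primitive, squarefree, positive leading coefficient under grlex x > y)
x^2*y + 3*y^3 - 2*x*y - x - 3*y

First, the degree is 3 — a generic line meets the curve in up to 3 points.
Then, from the axis intercepts and sections: the y-axis gridline crossings are at y ∈ {-1, 0, 1}; it meets the x-axis at x = 0 (among the integer gridlines).
Finally, matching integer coefficients to the picture gives p.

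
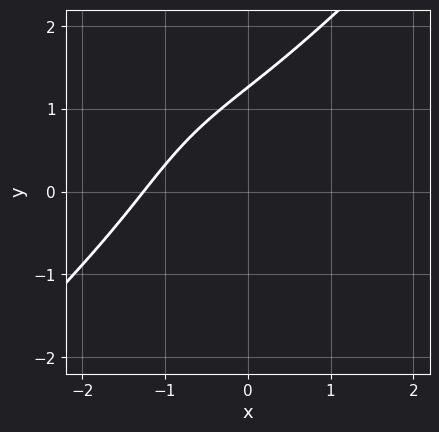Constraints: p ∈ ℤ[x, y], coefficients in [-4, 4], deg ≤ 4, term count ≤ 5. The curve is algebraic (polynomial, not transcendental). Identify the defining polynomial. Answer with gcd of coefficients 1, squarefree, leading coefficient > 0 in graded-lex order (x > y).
x^3 - y^3 + 3*x*y + 2

First, deg p = 3. The shape is more complex than any degree-2 curve.
Finally, putting this together gives p.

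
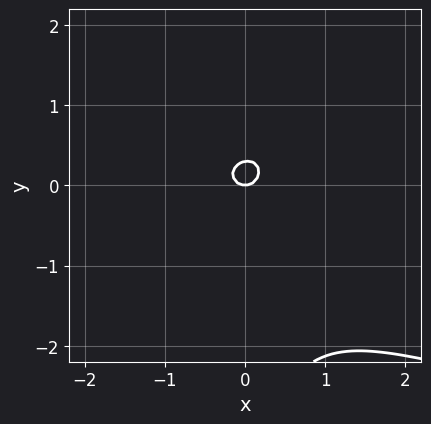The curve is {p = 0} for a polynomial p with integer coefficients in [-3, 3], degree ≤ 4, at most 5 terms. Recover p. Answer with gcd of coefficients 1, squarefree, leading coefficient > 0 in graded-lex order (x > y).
2*x*y^2 - y^3 - 3*x^2 - 3*y^2 + y

deg p = 3. No degree-2 curve has this shape.
Against the integer gridlines: one y-axis crossing is at y = 0; it crosses the x-axis at the gridline x = 0.
These observations pin down the coefficients.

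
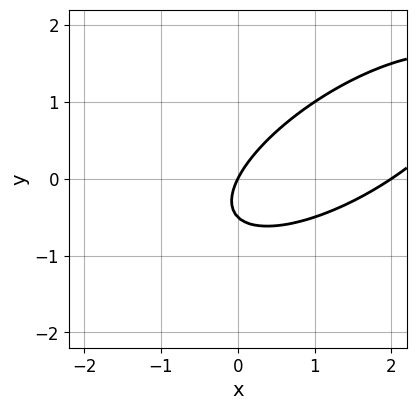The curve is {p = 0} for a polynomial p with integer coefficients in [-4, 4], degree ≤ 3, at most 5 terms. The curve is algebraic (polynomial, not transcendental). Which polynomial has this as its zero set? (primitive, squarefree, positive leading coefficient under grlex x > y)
x^2 - 2*x*y + 2*y^2 - 2*x + y

First, deg p = 2. A generic line meets the curve in up to 2 points.
Then, checking where it meets the axes: the x-axis gridline crossings are at x ∈ {0, 2}; one y-axis crossing is at y = 0.
Finally, together with the visible shape, these determine p as stated.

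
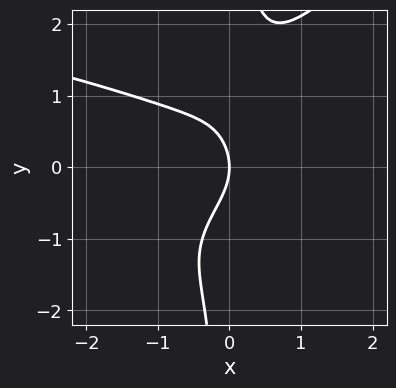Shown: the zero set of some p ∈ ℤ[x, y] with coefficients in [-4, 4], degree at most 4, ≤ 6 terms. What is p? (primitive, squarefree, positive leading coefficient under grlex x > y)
3*x^2*y^2 - 3*x*y^3 + 3*x^3 + 2*y^2 + 3*x

1. Degree: no degree-3 curve has this shape, so deg p = 4.
2. Reading off the gridlines: it meets the y-axis at y = 0 (among the integer gridlines); it crosses the x-axis at the gridline x = 0.
3. Together with the visible shape, these determine p as stated.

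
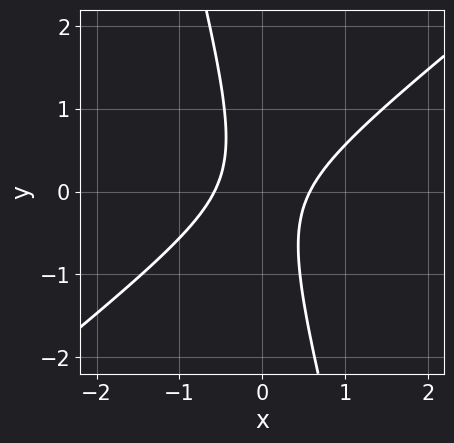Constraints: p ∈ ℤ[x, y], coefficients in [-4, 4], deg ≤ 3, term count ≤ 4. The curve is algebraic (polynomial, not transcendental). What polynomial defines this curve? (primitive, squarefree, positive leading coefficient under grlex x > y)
3*x^2 - 3*x*y - y^2 - 1

First, deg p = 2.
Then, reading off the gridlines: it misses every integer gridline on the y-axis.
Finally, putting this together gives p.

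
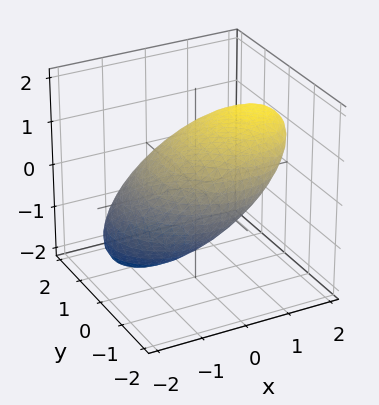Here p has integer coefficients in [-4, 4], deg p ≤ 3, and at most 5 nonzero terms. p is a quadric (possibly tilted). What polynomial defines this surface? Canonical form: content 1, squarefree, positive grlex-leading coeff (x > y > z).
x^2 - 2*x*z + y^2 + 2*z^2 - 2

Degree: a generic line meets the surface in up to 2 points, so deg p = 2.
Observable constraints: among the integer gridlines, it crosses the z-axis at z ∈ {-1, 1}.
These observations pin down the coefficients.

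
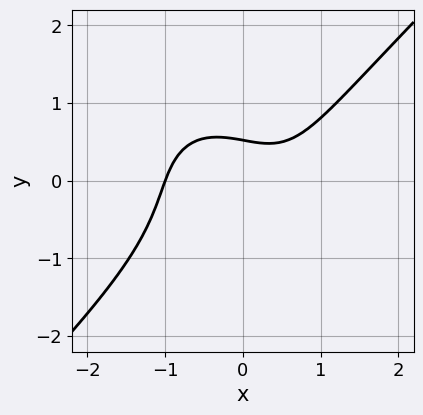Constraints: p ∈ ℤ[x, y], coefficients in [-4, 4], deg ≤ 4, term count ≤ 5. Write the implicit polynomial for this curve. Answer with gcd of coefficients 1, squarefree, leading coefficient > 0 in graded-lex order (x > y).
First, the degree is 3 — no degree-2 curve has this shape.
Then, from the axis intercepts and sections: one x-axis crossing is at x = -1.
Finally, putting this together gives p.

3*x^3 - 3*y^3 - x - 3*y + 2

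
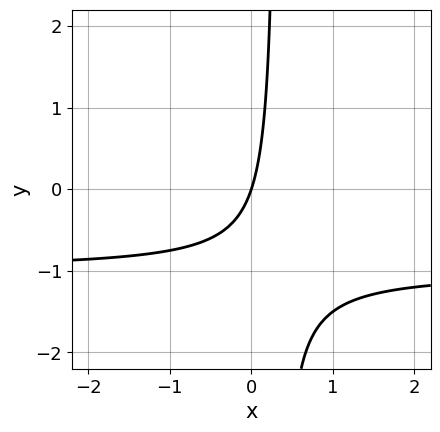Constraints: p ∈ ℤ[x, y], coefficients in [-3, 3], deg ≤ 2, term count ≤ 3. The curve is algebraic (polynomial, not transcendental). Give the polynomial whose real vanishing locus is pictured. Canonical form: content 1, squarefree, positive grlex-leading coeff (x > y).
3*x*y + 3*x - y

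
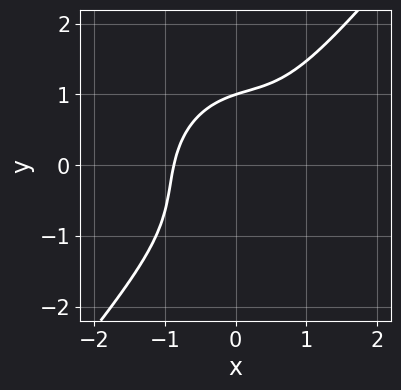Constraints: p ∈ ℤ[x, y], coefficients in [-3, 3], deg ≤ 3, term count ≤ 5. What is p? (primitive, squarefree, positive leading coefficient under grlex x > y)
(a) deg p = 3. No degree-2 curve has this shape.
(b) Reading off the gridlines: one y-axis crossing is at y = 1.
(c) The integer polynomial consistent with all of this is the stated p.

3*x^3 - 2*x^2*y + 2*x*y^2 - 2*y^3 + 2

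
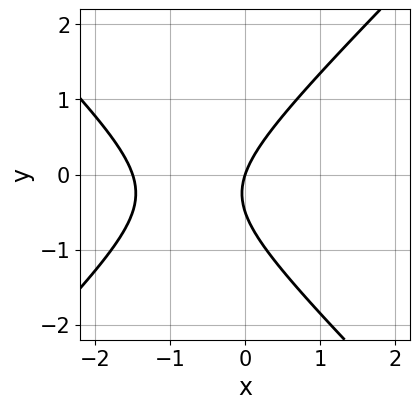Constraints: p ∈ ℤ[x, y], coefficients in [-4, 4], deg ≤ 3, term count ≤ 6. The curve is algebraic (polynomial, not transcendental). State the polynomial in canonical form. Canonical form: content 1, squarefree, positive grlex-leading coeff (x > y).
2*x^2 - 2*y^2 + 3*x - y

(a) Degree: a generic line meets the curve in up to 2 points, so deg p = 2.
(b) Against the integer gridlines: it meets the y-axis at y = 0 (among the integer gridlines); one x-axis crossing is at x = 0.
(c) Together with the visible shape, these determine p as stated.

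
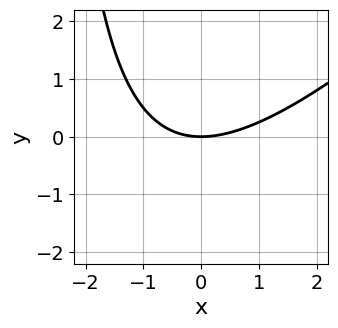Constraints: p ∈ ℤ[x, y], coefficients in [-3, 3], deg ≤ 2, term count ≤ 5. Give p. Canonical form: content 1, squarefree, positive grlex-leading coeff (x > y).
First, deg p = 2. No degree-1 curve has this shape.
Next, from the axis intercepts and sections: one x-axis crossing is at x = 0; one y-axis crossing is at y = 0.
Finally, these observations pin down the coefficients.

x^2 - x*y - 3*y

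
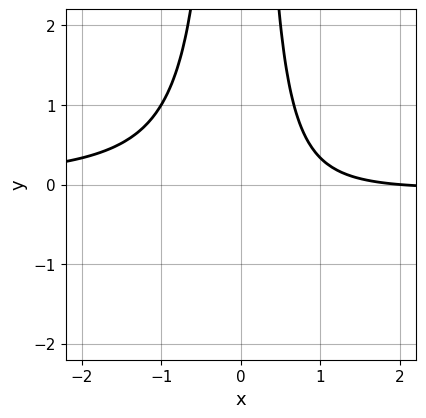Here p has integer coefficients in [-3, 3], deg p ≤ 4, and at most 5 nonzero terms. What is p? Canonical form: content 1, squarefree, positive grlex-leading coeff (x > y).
First, the degree is 3 — no degree-2 curve has this shape.
Next, from the axis intercepts and sections: no y-intercept at any integer in the box; it meets the x-axis at x = 2 (among the integer gridlines).
Finally, solving for integer coefficients yields p as stated.

3*x^2*y + x - 2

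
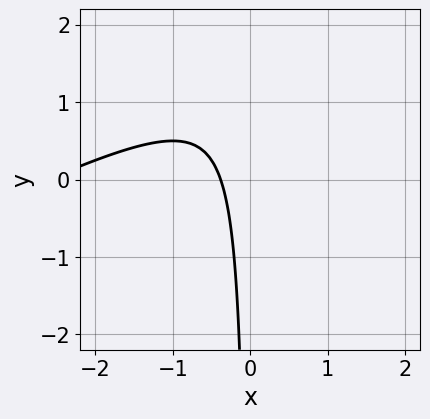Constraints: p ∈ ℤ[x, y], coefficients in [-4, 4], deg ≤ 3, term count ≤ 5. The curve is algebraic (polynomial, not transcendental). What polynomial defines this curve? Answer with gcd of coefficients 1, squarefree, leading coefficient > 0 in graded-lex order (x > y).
First, degree: a generic line meets the curve in up to 2 points, so deg p = 2.
Then, against the integer gridlines: it misses every integer gridline on the y-axis.
Finally, solving for integer coefficients yields p as stated.

x^2 - 2*x*y + 3*x + 1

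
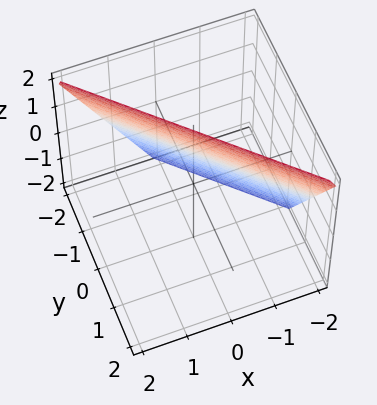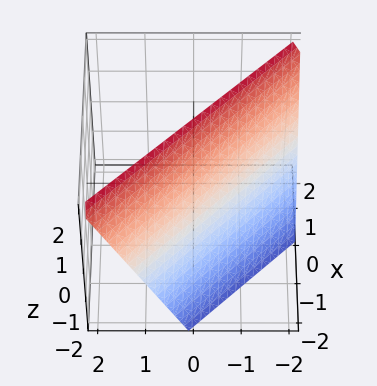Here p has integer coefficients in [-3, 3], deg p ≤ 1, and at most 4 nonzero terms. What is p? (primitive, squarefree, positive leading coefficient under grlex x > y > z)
First, deg p = 1. The surface is flat (a plane).
Next, from the axis intercepts and sections: it meets the z-axis at z = 2 (among the integer gridlines); it crosses the y-axis at the gridline y = -1.
Finally, the integer polynomial consistent with all of this is the stated p. Check: (-1, 0, 0) on the x-axis lies on the surface, and p(-1, 0, 0) = 0. ✓

2*x + 2*y - z + 2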